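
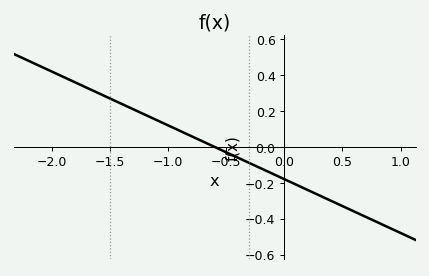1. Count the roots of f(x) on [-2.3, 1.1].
1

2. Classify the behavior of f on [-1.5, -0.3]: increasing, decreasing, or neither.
decreasing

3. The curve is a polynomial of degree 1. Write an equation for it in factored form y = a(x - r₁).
y = -0.3(x + 0.6)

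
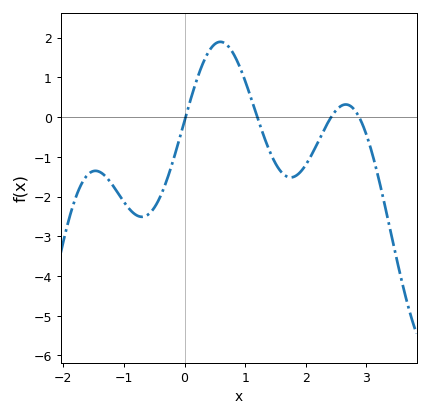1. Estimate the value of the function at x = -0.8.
-2.5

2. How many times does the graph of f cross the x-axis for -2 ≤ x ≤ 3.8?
4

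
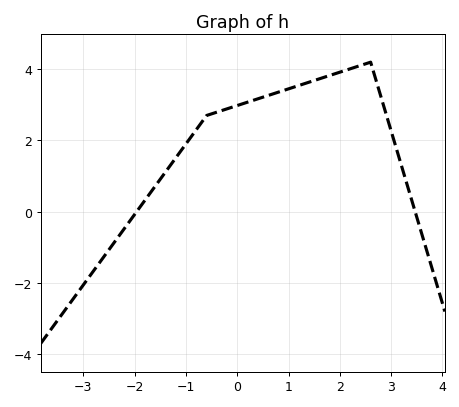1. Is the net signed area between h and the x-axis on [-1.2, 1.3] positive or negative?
positive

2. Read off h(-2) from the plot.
-0.071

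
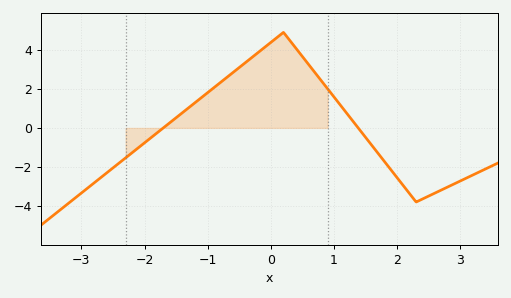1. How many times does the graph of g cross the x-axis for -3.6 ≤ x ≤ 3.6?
2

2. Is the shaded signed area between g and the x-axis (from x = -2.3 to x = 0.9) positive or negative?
positive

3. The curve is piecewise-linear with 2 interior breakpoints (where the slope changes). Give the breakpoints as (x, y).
(0.2, 4.9); (2.3, -3.8)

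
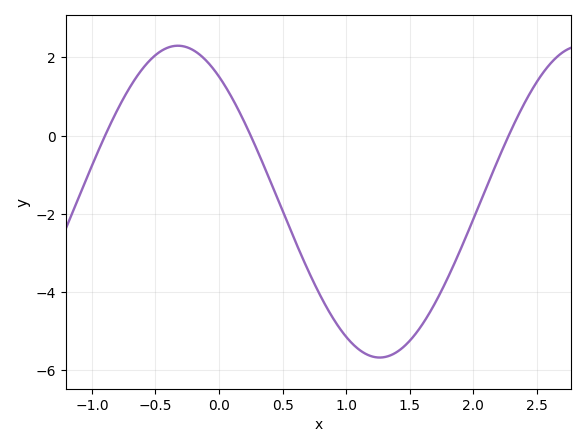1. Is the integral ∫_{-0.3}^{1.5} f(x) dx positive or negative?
negative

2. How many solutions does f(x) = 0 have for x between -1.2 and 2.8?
3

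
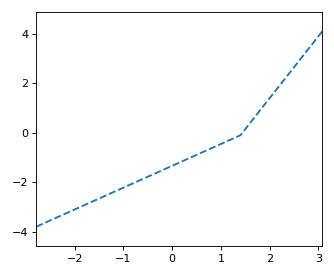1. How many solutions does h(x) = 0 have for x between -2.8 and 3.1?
1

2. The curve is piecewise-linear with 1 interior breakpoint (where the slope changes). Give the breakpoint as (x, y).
(1.4, -0.1)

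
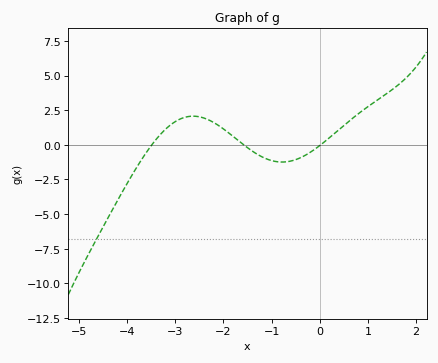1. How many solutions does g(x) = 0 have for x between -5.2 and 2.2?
3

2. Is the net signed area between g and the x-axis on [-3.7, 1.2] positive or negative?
positive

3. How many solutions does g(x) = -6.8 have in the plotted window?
1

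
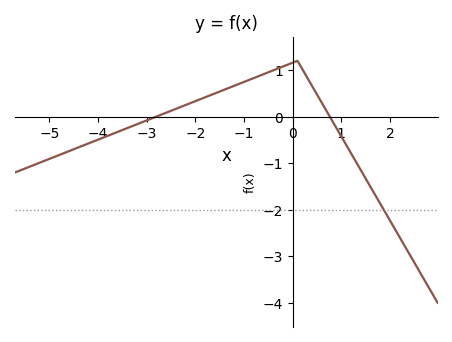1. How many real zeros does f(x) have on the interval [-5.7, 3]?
2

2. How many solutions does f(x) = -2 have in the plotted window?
1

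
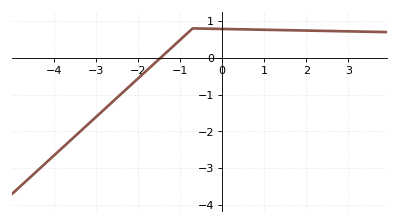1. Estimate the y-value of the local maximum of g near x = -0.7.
0.8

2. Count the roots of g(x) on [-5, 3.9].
1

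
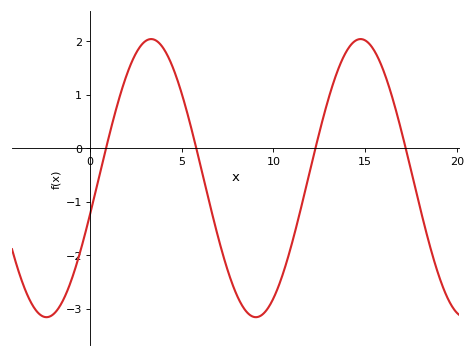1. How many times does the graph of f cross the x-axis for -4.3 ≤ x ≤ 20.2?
4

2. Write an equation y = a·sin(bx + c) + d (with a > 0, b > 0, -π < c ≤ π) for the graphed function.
y = 2.6sin(0.55x - 0.26) - 0.56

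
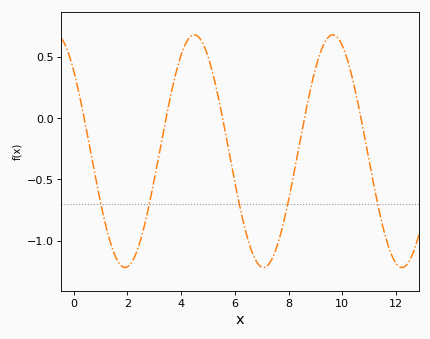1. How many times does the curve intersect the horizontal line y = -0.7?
5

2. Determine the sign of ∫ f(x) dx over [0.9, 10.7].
negative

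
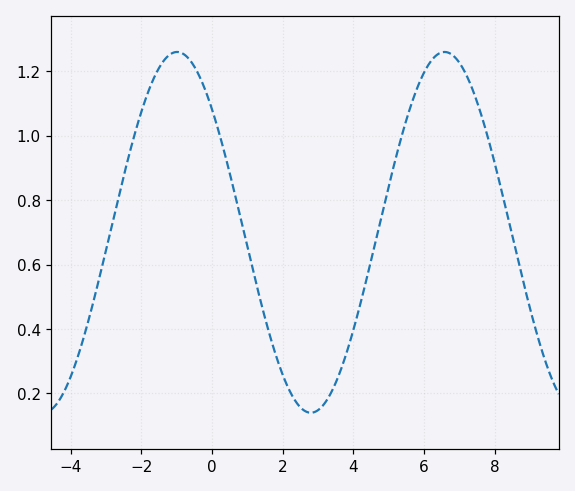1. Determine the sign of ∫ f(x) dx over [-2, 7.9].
positive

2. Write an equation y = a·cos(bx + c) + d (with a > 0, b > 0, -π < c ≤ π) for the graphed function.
y = 0.56cos(0.83x + 0.82) + 0.7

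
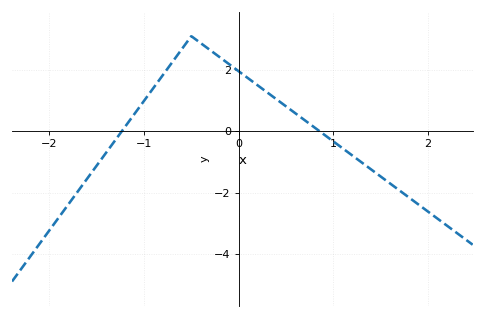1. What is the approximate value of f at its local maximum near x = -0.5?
3.1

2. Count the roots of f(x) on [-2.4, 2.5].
2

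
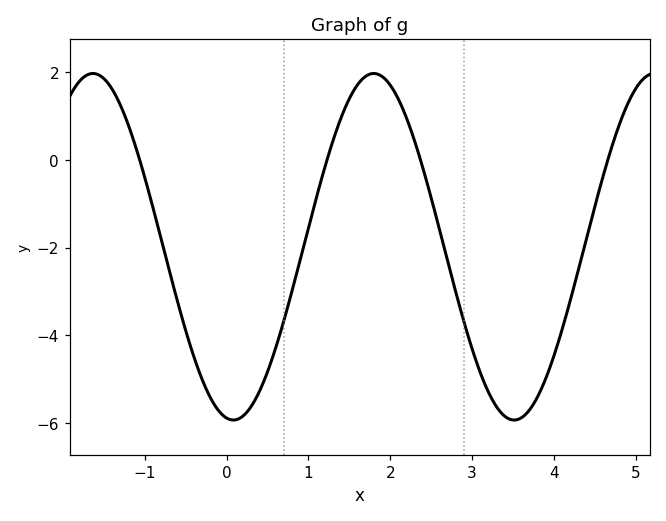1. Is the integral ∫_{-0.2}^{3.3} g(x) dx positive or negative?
negative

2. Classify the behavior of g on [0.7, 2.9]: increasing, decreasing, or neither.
neither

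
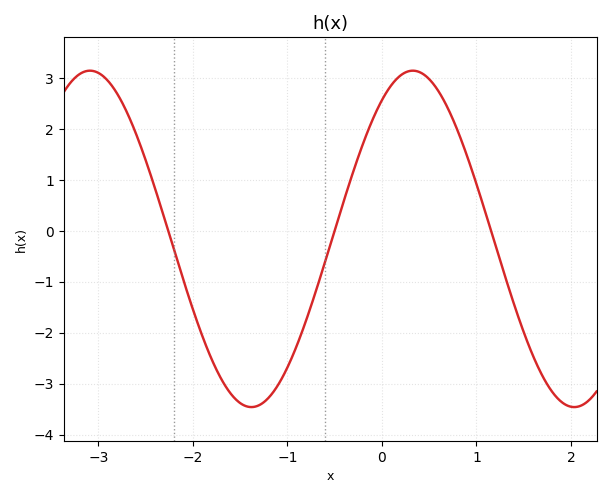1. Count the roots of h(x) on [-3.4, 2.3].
3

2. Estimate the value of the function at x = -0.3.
1.2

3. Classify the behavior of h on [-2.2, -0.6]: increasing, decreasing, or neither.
neither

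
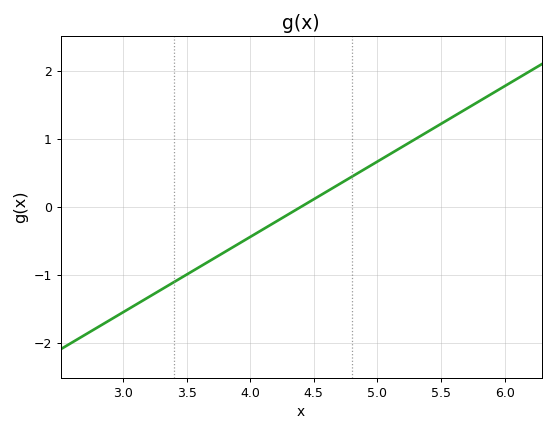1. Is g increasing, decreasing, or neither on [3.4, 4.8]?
increasing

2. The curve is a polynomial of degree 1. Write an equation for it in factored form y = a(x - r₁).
y = 1.11(x - 4.4)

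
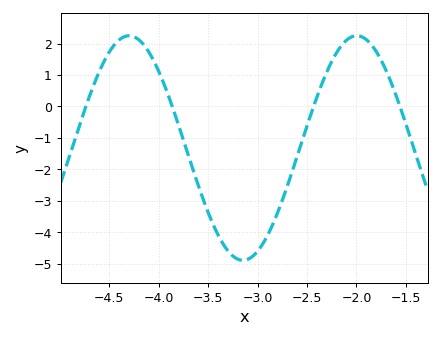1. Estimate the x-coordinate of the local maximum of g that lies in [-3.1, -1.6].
-2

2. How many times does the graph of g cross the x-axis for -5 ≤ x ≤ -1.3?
4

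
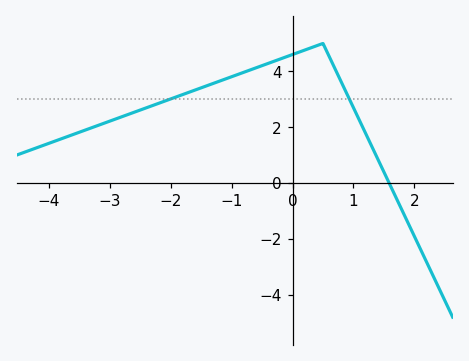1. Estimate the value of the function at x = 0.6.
4.54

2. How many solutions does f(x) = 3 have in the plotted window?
2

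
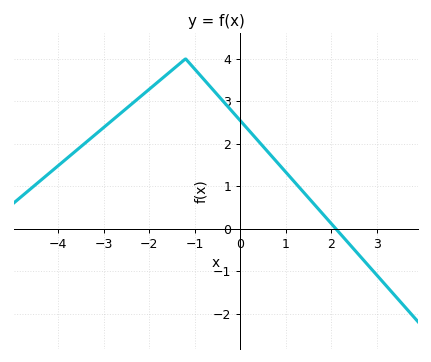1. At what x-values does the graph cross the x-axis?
2.1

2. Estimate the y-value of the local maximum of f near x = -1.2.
4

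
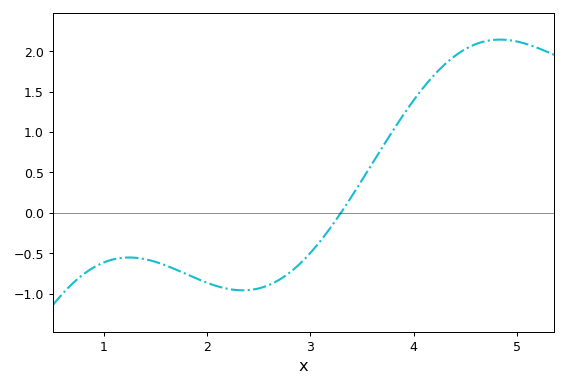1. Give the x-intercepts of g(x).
3.3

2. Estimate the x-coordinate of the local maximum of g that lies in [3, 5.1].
4.8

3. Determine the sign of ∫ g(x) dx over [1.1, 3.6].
negative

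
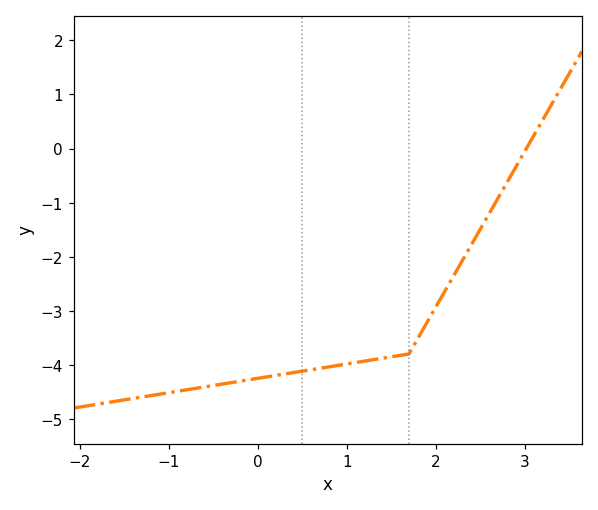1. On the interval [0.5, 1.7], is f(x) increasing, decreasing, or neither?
increasing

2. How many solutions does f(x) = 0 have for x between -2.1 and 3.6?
1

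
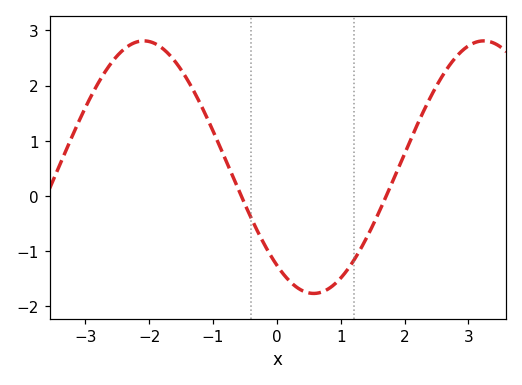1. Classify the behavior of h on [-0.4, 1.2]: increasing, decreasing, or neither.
neither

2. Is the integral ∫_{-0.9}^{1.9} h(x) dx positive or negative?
negative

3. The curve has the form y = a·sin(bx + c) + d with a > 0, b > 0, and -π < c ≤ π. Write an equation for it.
y = 2.29sin(1.2x - 2.3) + 0.52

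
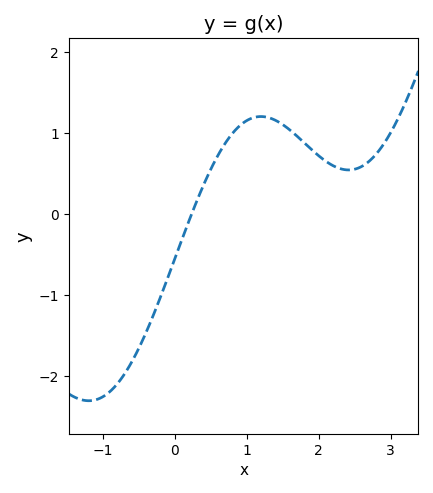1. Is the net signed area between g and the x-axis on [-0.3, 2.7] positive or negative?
positive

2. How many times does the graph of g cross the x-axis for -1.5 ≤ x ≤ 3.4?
1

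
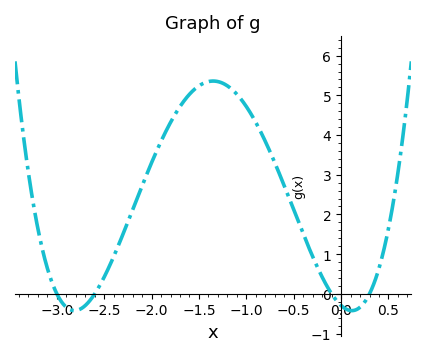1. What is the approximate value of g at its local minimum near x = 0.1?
-0.4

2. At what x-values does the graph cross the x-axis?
-3, -2.6, -0.1, 0.3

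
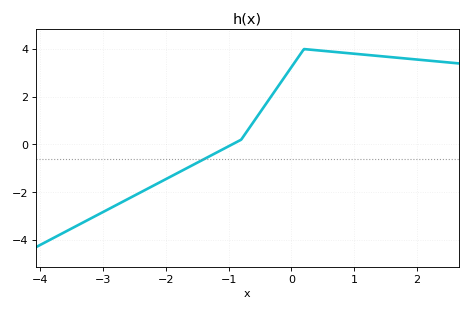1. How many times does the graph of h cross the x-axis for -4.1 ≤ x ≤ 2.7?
1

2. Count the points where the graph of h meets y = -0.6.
1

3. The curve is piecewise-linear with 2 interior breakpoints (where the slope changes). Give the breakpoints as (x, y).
(-0.8, 0.2); (0.2, 4)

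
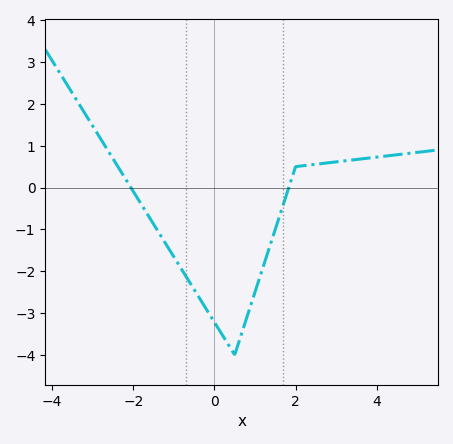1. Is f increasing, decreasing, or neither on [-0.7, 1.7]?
neither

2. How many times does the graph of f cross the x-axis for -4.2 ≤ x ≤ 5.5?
2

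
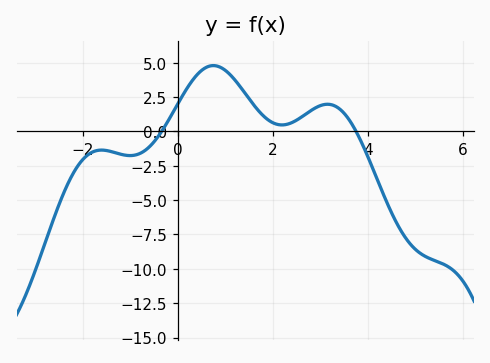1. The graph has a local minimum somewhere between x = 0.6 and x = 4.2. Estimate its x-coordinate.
2.19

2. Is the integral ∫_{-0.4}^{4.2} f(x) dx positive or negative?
positive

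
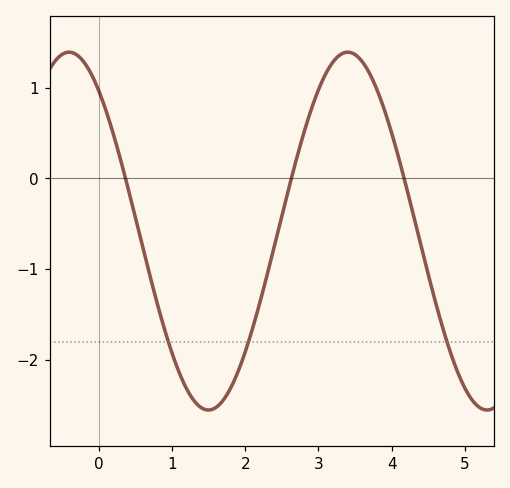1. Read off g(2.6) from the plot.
-0.094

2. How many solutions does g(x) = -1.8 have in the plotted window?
3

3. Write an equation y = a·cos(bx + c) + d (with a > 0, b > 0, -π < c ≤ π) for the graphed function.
y = 1.97cos(1.65x + 0.672) - 0.58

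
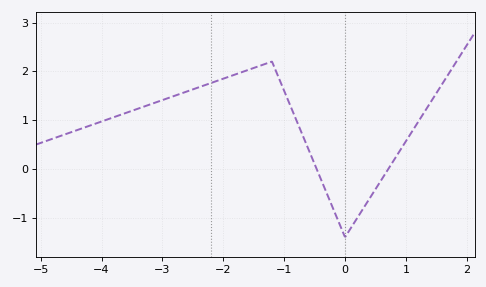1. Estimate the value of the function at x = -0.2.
-0.8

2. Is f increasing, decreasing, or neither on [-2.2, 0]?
neither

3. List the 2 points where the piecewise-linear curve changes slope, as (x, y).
(-1.2, 2.2); (0, -1.4)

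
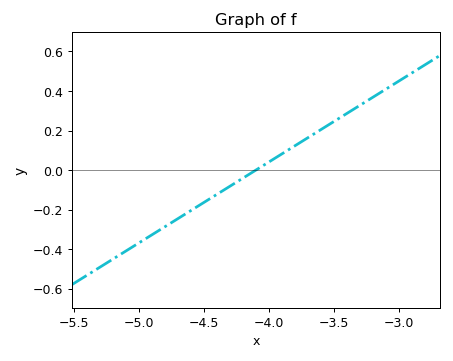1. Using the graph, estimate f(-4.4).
-0.123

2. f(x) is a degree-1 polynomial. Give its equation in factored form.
y = 0.41(x + 4.1)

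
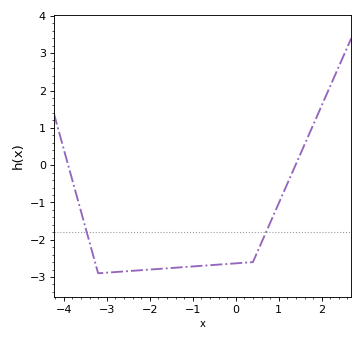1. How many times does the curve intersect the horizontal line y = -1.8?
2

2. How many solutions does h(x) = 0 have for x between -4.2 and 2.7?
2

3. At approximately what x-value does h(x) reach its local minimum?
-3.2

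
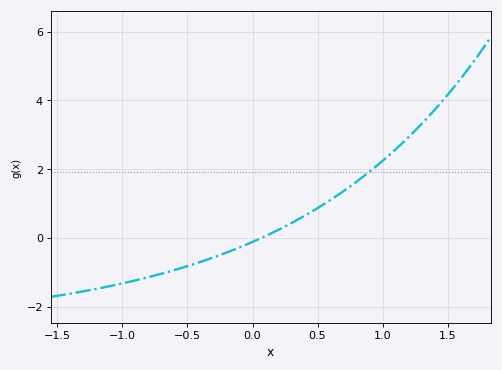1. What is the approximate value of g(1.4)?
3.72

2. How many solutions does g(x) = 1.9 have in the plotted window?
1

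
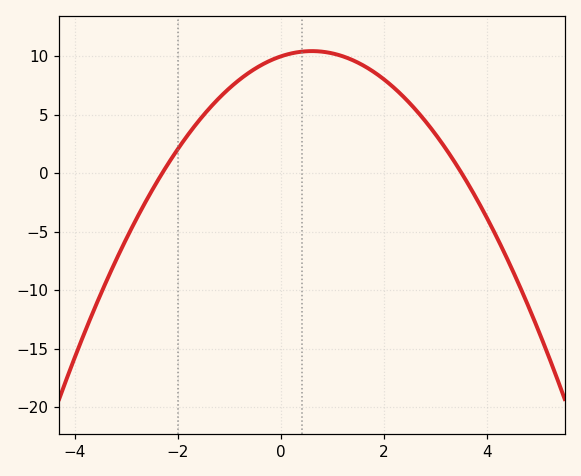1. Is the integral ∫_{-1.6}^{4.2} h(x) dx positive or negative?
positive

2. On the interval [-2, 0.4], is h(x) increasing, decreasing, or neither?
increasing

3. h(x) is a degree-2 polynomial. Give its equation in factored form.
y = -1.24(x + 2.3)(x - 3.5)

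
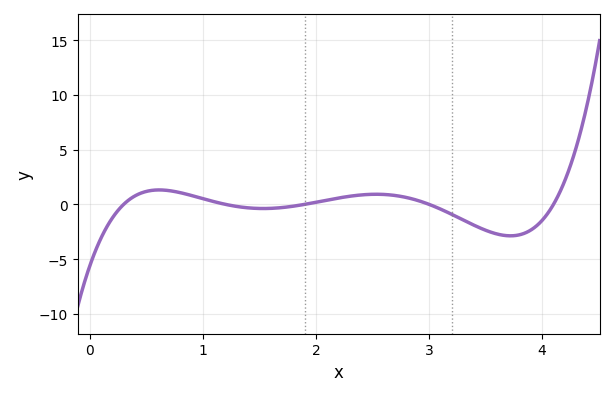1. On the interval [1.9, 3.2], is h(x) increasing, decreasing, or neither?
neither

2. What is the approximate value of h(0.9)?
1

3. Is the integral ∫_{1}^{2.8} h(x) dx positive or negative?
positive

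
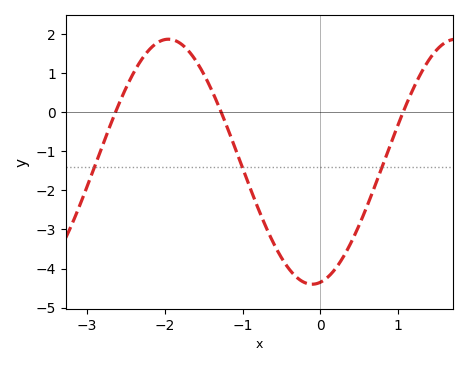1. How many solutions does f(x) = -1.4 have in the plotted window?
3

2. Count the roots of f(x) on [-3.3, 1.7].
3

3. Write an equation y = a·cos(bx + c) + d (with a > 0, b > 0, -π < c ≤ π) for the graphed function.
y = 3.13cos(1.7x - 3) - 1.27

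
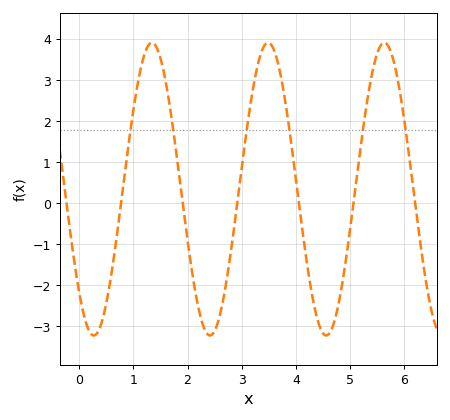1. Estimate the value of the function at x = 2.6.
-2.7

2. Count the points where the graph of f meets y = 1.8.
6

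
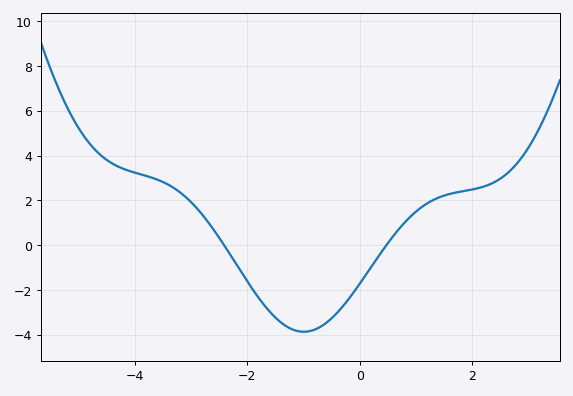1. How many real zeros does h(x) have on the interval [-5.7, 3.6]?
2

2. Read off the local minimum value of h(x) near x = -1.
-3.8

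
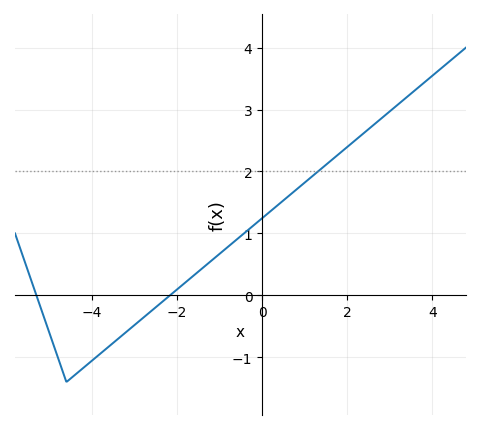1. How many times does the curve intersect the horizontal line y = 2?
1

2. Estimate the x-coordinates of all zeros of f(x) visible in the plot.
-5.3, -2.17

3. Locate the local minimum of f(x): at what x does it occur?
-4.6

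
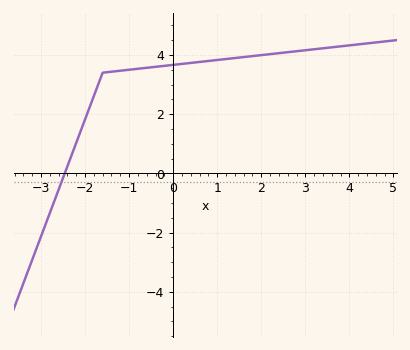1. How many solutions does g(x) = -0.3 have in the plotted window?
1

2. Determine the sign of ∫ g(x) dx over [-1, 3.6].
positive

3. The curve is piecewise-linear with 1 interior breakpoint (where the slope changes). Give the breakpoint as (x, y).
(-1.6, 3.4)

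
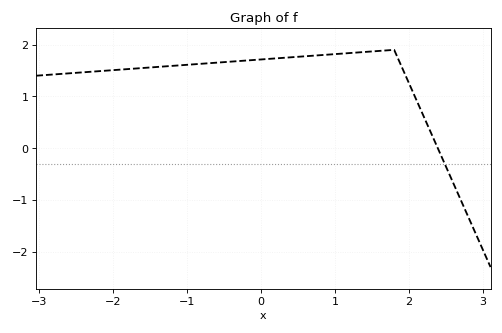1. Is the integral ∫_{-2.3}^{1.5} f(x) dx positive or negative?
positive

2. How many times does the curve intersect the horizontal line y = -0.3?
1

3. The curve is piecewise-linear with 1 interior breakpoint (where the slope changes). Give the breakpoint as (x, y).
(1.8, 1.9)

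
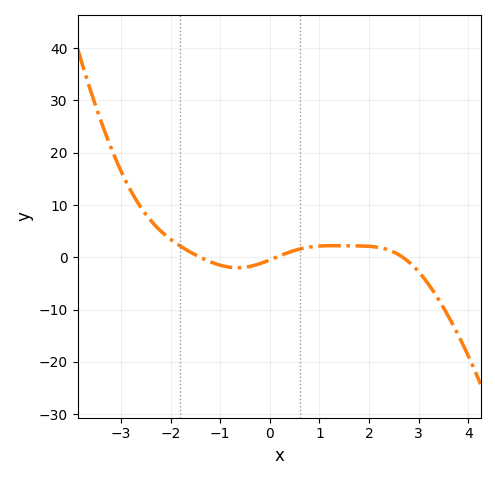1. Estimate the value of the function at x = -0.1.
-1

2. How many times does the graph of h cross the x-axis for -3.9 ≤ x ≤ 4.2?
3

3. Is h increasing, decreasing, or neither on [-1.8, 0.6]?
neither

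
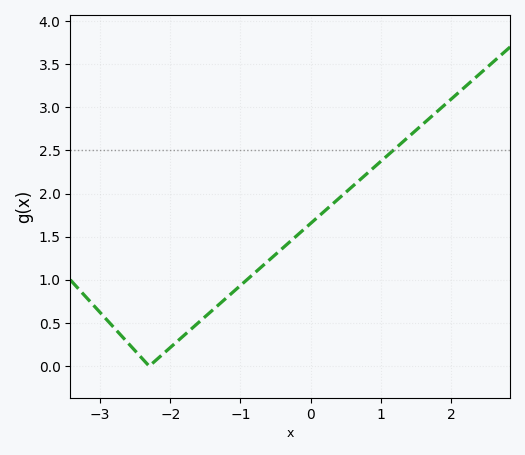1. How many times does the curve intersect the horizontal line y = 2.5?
1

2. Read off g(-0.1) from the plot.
1.58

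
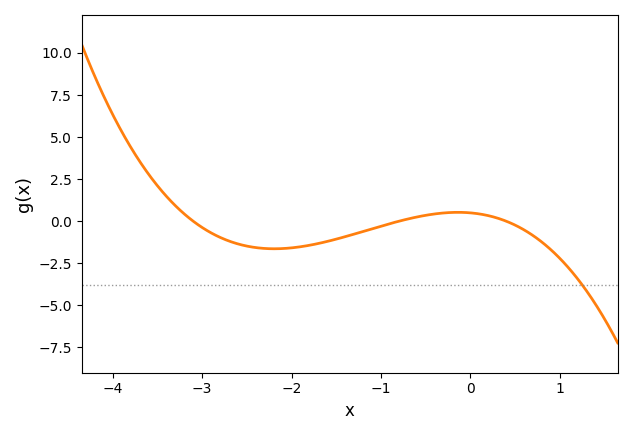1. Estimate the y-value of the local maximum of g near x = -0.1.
0.5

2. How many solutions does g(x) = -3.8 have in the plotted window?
1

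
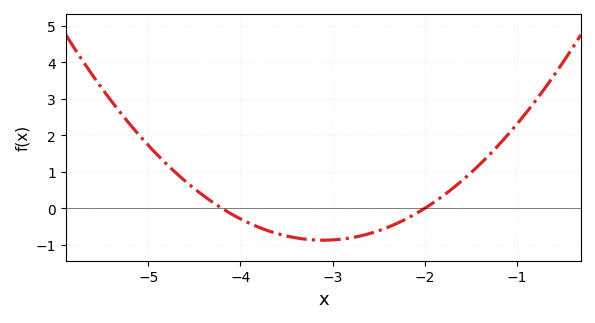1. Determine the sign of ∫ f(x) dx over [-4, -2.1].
negative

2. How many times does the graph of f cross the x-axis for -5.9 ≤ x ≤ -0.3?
2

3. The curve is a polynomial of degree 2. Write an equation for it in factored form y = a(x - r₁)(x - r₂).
y = 0.72(x + 4.2)(x + 2)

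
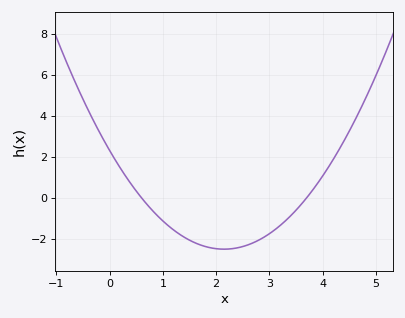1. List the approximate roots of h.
0.6, 3.7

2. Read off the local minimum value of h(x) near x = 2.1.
-2.4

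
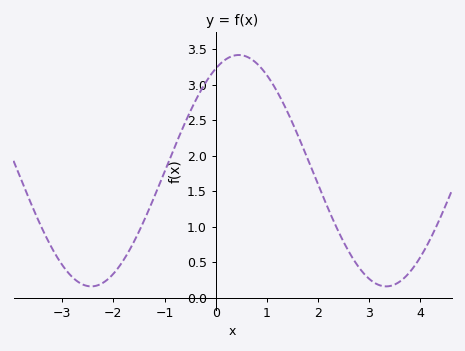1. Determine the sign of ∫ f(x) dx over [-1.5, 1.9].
positive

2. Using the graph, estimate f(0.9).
3.25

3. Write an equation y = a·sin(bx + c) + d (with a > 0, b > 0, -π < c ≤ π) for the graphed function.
y = 1.63sin(1.1x + 1.1) + 1.79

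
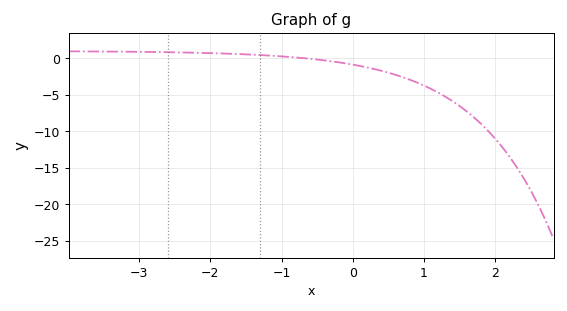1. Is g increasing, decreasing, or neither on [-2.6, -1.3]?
decreasing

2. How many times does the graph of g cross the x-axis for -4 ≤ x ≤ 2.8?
1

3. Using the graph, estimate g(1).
-3.5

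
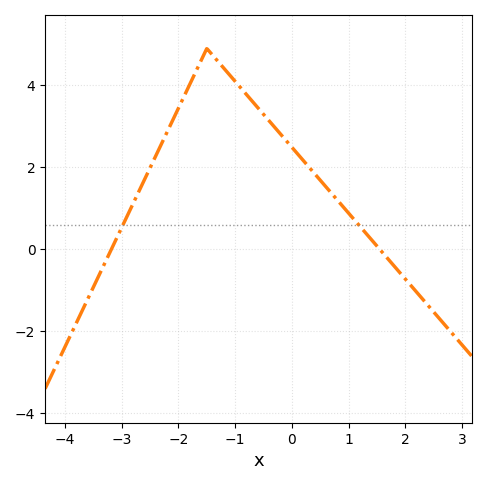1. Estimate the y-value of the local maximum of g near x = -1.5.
4.9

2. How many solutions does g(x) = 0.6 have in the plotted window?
2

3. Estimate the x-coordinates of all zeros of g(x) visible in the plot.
-3.18, 1.55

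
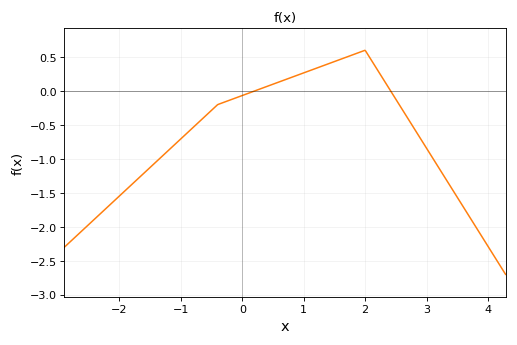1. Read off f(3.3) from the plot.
-1.28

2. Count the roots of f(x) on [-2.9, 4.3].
2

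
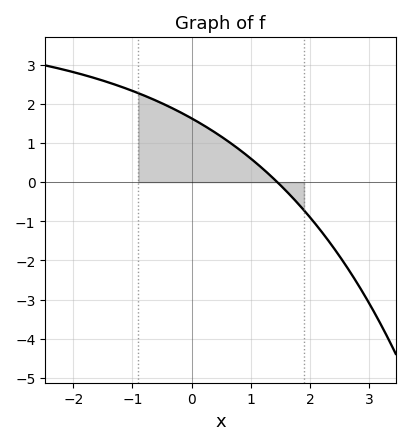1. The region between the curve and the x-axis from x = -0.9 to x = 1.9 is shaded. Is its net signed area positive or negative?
positive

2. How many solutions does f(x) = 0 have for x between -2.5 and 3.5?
1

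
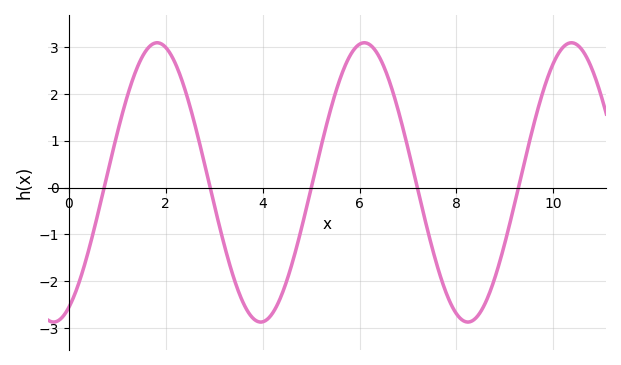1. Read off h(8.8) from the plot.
-1.9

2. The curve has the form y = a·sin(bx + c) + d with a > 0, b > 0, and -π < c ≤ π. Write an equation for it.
y = 2.98sin(1.5x - 1.1) + 0.11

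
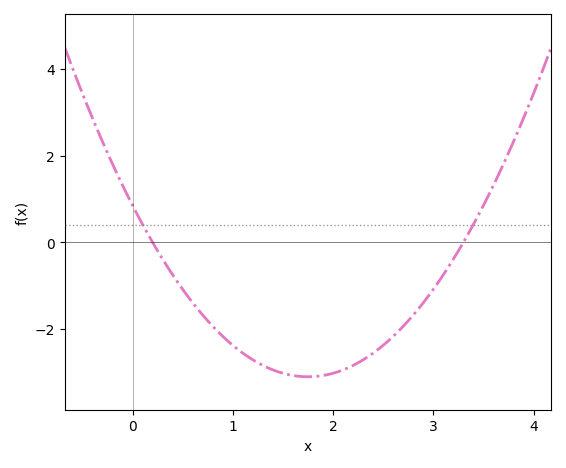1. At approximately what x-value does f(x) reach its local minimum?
1.75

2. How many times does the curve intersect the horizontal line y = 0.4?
2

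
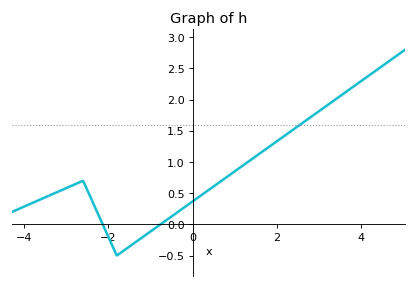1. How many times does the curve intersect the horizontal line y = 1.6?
1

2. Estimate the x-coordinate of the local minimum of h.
-1.8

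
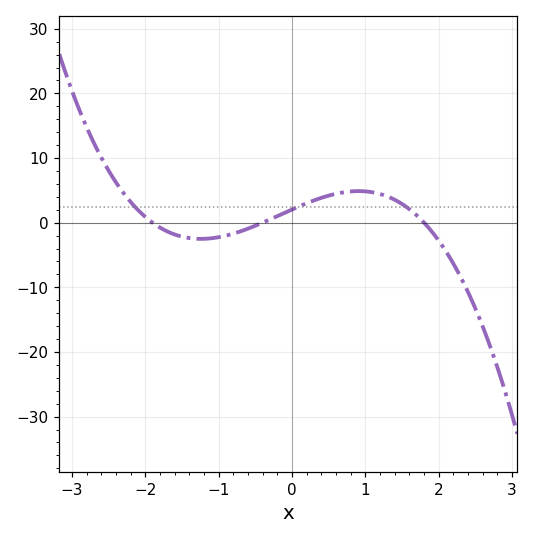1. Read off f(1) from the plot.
4.84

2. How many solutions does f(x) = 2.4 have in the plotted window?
3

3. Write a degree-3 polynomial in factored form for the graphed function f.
y = -1.49(x + 1.9)(x + 0.4)(x - 1.8)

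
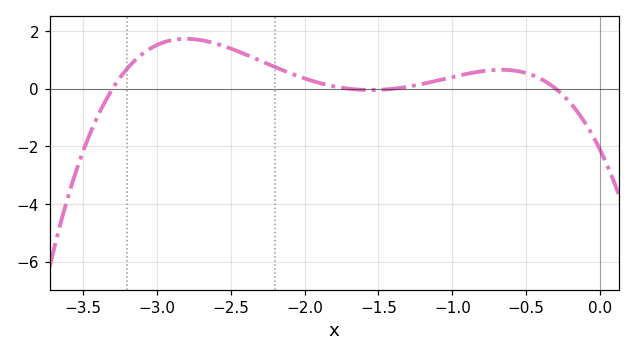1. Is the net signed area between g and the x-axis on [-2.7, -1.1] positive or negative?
positive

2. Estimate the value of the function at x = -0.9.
0.518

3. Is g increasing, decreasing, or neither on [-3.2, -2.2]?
neither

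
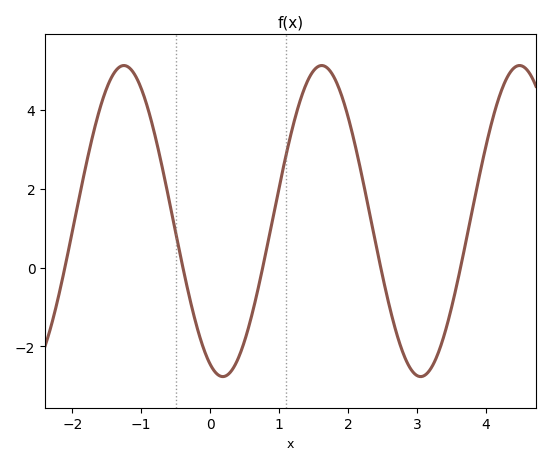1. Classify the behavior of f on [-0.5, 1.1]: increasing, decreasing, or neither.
neither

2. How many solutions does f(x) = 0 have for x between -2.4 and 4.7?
5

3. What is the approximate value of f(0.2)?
-2.8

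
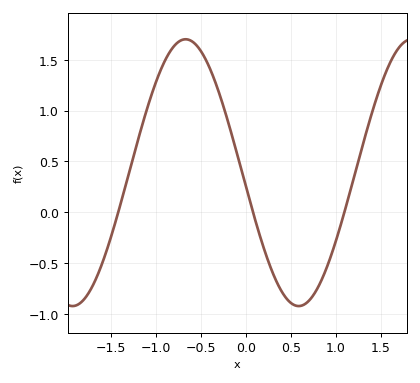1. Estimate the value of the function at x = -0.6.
1.7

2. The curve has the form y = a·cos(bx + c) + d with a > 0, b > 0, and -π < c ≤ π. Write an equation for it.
y = 1.31cos(2.5x + 1.7) + 0.39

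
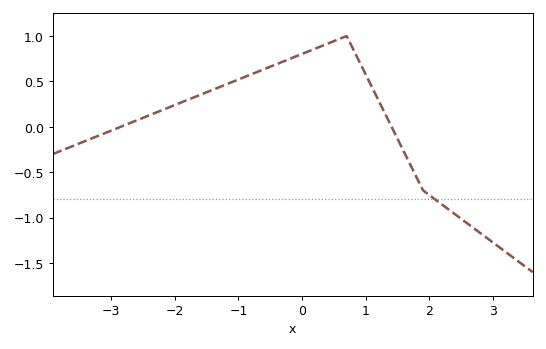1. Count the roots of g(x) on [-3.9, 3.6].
2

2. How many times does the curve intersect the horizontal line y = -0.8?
1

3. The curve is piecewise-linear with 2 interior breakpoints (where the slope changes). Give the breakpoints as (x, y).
(0.7, 1); (1.9, -0.7)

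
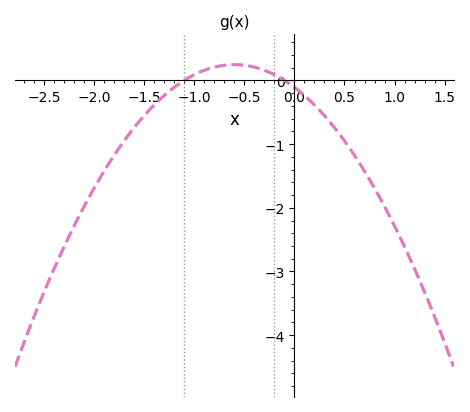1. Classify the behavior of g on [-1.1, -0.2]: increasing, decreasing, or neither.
neither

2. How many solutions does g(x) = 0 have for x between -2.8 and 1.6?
2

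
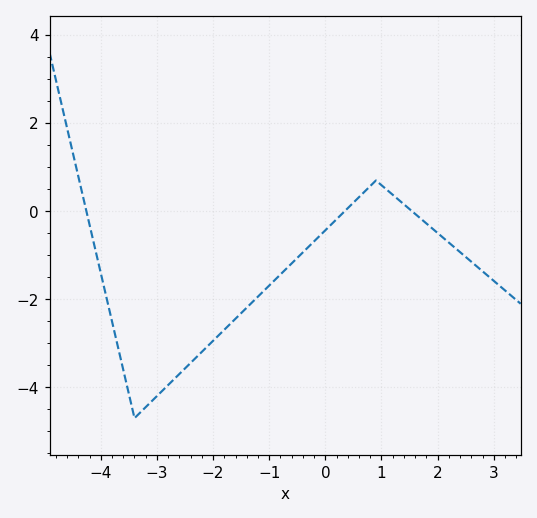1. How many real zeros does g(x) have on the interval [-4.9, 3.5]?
3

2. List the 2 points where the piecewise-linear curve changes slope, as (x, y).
(-3.4, -4.7); (0.9, 0.7)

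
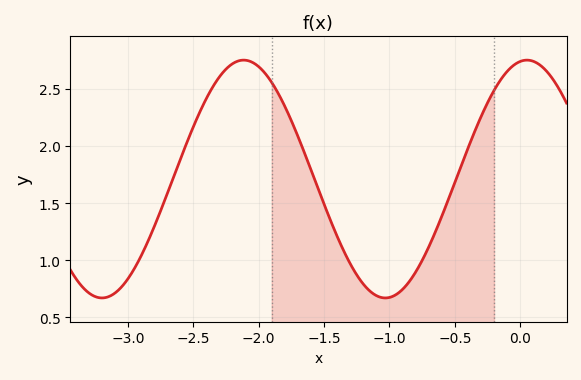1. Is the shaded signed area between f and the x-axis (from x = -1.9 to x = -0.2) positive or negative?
positive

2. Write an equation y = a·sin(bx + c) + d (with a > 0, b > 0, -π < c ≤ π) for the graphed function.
y = 1.04sin(2.9x + 1.4) + 1.71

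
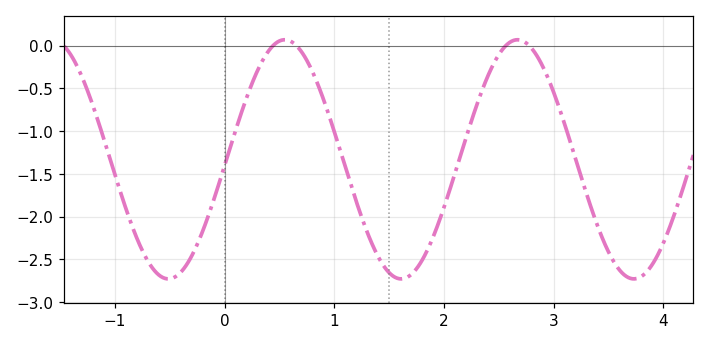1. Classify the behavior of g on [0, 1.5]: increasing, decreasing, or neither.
neither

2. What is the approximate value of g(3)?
-0.55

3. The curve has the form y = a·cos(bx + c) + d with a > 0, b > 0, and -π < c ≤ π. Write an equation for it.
y = 1.4cos(3x - 1.6) - 1.33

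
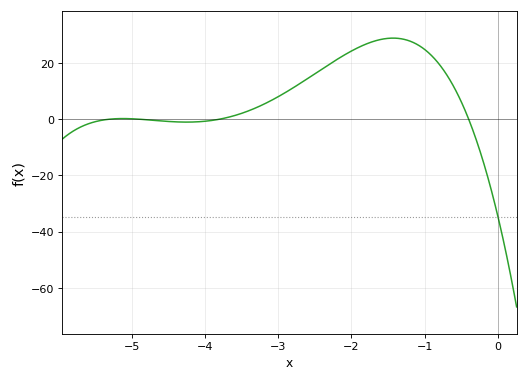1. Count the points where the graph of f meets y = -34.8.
1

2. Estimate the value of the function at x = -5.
0.146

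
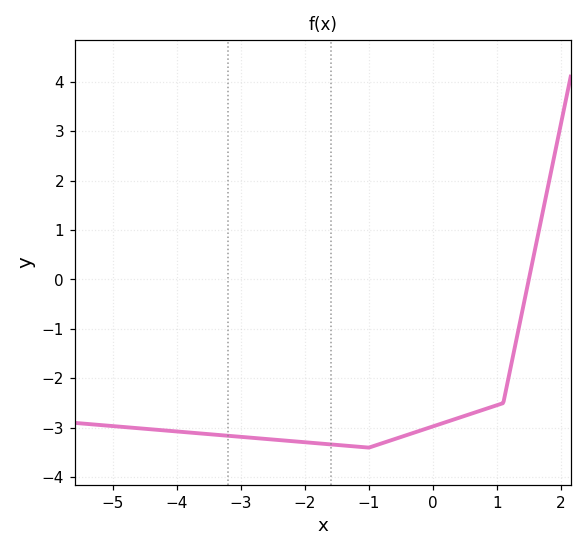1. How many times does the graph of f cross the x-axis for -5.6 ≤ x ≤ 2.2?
1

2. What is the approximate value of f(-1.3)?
-3.4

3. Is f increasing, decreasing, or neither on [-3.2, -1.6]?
decreasing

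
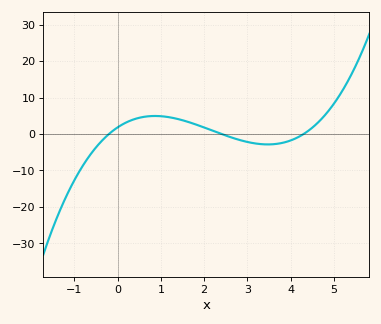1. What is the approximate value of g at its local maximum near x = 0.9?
5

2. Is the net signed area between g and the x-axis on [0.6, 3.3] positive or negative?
positive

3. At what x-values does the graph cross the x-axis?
-0.2, 2.4, 4.2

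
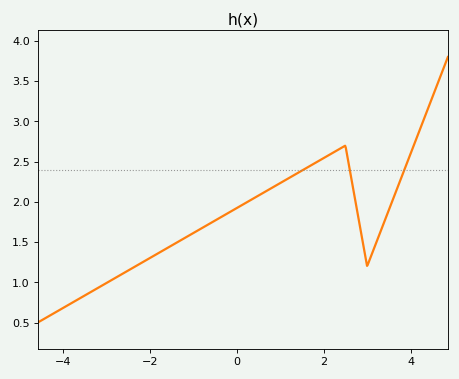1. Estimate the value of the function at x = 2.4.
2.67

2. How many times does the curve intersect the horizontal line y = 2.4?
3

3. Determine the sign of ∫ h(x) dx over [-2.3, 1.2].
positive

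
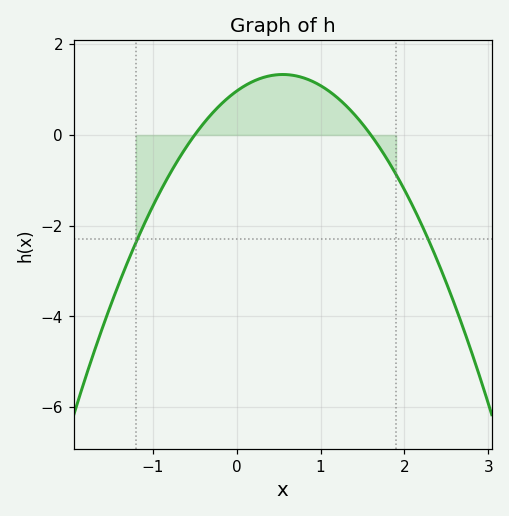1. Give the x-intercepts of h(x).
-0.5, 1.6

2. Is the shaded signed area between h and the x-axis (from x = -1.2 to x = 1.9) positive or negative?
positive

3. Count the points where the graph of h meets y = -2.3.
2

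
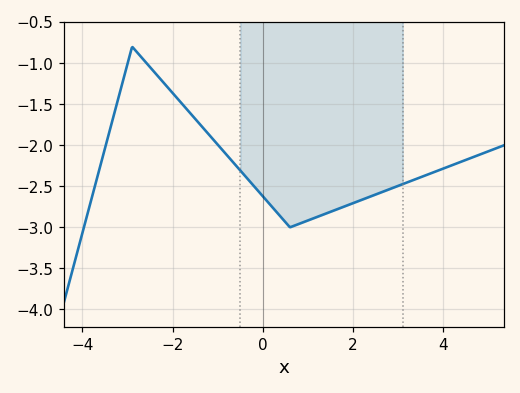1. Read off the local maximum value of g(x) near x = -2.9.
-0.8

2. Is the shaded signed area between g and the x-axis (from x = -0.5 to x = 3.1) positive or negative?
negative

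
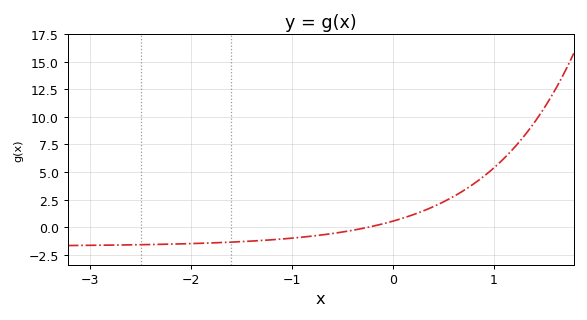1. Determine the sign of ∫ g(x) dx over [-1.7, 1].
positive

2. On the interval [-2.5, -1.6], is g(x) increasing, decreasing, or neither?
increasing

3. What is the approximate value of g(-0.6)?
-0.585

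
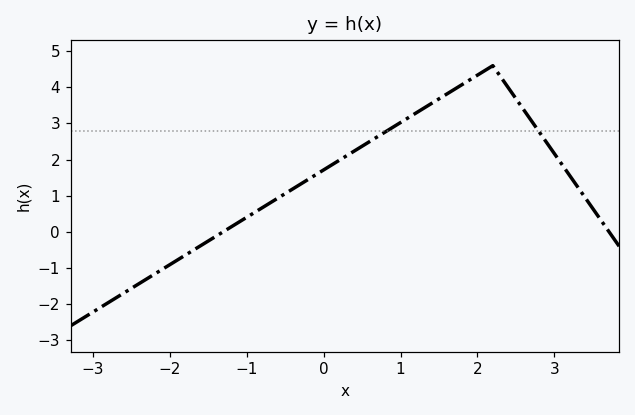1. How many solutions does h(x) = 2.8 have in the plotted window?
2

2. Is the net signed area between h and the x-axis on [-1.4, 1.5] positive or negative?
positive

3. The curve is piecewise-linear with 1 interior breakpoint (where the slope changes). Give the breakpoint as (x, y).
(2.2, 4.6)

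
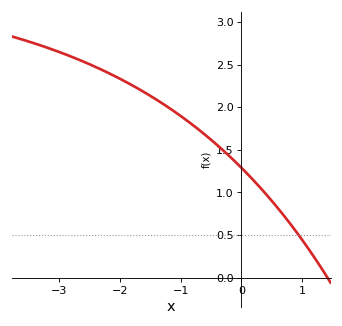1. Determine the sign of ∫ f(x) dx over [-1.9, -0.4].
positive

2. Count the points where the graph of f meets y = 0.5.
1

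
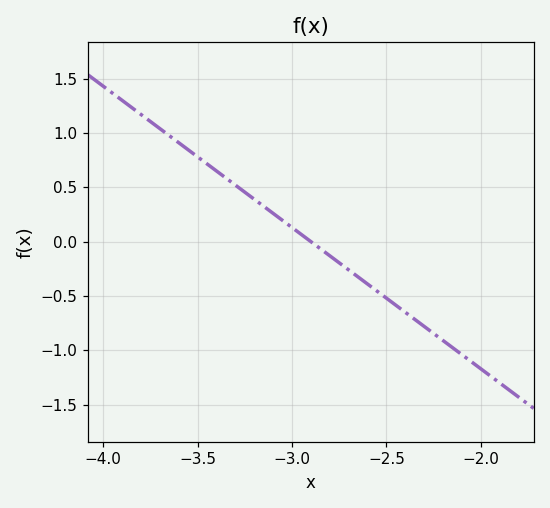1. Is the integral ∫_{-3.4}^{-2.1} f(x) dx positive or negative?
negative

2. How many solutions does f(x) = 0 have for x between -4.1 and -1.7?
1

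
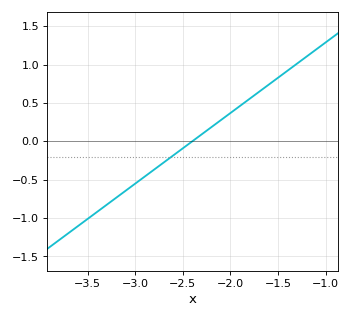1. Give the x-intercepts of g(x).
-2.4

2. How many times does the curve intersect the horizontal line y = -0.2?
1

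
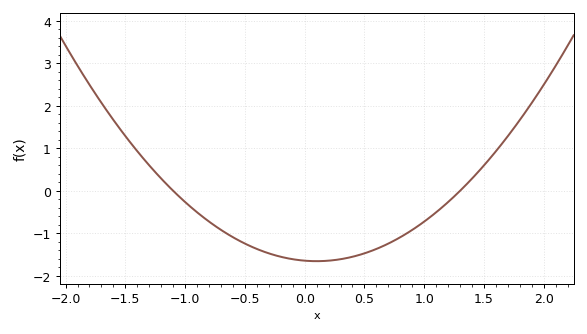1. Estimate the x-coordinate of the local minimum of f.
0.1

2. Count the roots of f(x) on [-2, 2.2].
2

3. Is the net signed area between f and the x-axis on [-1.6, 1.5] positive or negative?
negative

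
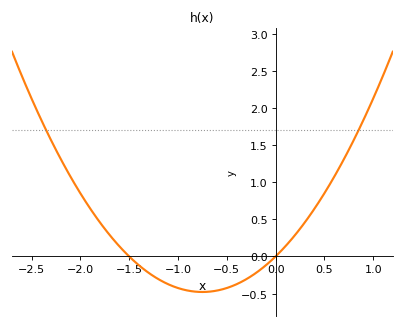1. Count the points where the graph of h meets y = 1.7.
2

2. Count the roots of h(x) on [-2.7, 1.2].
2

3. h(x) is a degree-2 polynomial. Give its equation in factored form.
y = 0.85(x + 1.5)(x - 0)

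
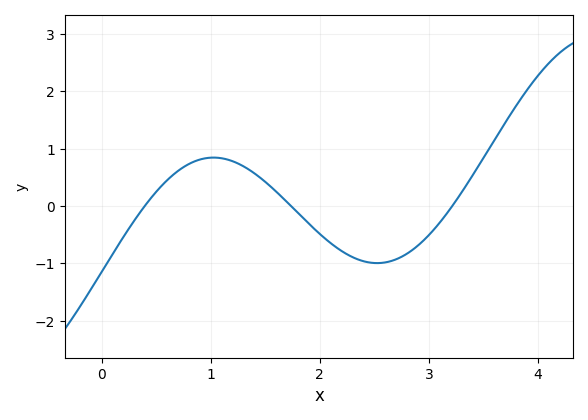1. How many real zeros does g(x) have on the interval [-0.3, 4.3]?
3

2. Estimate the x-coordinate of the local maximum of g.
1.02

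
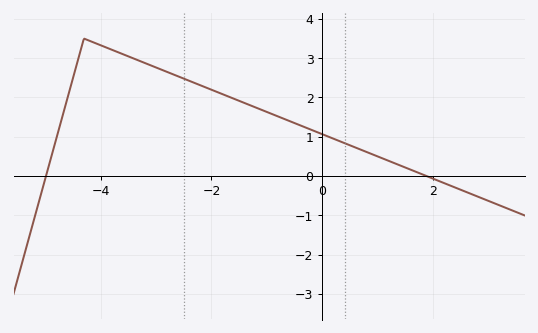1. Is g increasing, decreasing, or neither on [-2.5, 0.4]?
decreasing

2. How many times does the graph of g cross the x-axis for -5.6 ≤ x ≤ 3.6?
2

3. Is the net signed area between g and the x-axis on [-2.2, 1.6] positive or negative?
positive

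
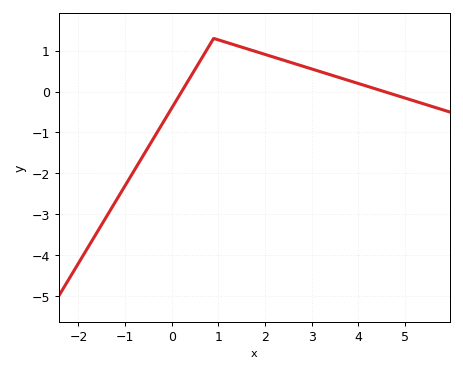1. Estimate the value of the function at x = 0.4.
0.352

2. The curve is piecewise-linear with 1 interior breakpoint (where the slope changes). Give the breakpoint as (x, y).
(0.9, 1.3)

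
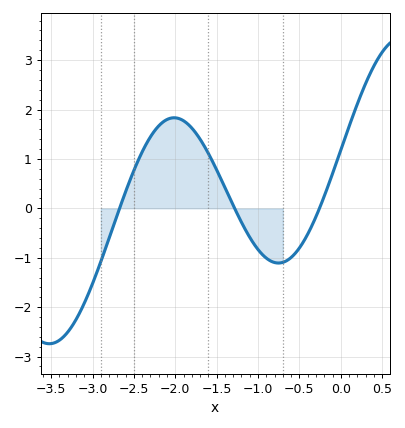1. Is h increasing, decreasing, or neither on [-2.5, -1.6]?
neither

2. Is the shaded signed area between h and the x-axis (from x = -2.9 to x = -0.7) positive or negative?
positive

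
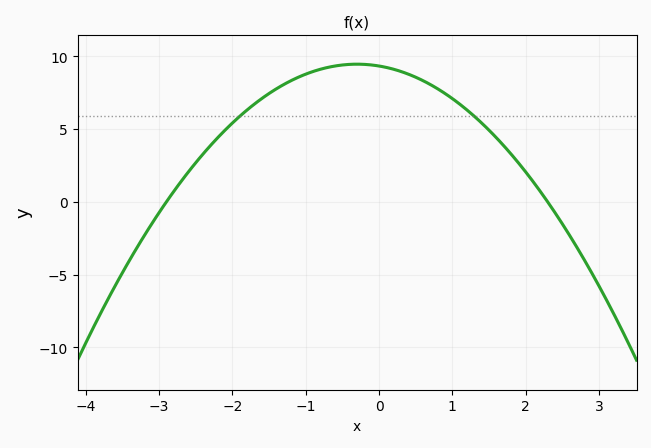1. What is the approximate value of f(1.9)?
2.5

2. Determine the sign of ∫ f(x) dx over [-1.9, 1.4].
positive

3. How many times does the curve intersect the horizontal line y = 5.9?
2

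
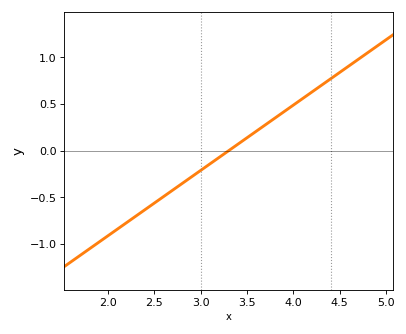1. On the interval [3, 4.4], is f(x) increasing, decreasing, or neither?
increasing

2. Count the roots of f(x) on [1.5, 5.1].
1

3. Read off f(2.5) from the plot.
-0.55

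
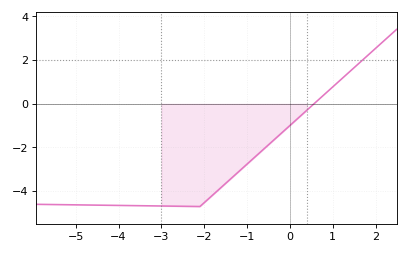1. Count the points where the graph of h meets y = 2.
1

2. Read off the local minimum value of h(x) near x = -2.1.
-4.6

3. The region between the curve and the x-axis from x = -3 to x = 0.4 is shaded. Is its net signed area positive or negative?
negative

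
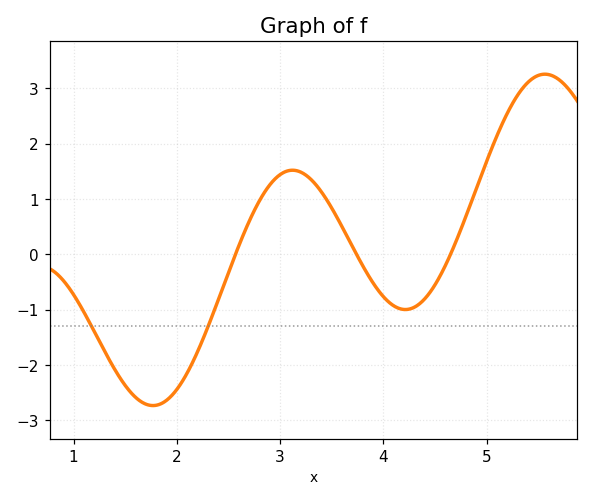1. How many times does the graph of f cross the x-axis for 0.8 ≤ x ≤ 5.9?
3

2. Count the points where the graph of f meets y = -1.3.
2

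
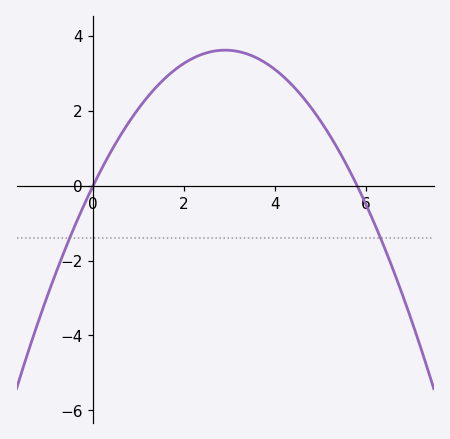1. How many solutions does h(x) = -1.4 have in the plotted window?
2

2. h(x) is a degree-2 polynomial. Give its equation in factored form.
y = -0.43(x - 0)(x - 5.8)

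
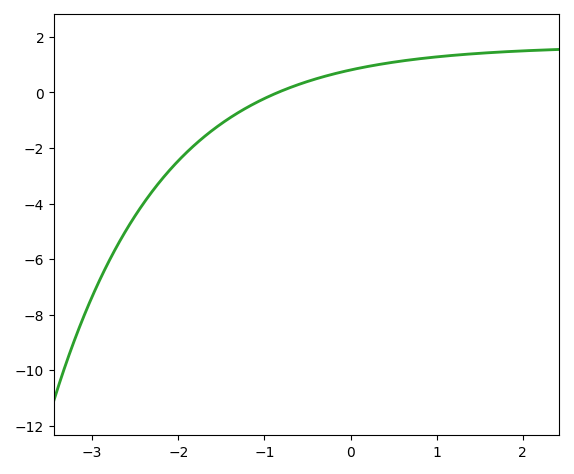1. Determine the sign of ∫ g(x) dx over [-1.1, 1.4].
positive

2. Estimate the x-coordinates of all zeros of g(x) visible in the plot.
-0.8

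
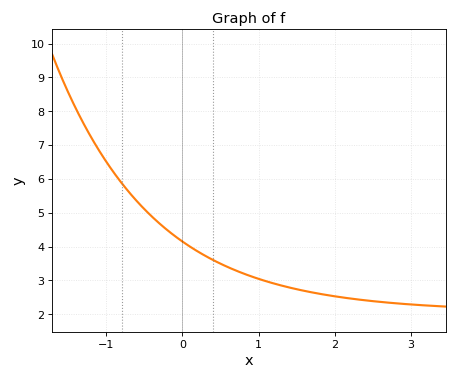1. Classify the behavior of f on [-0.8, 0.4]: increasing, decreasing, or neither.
decreasing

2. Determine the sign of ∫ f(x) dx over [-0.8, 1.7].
positive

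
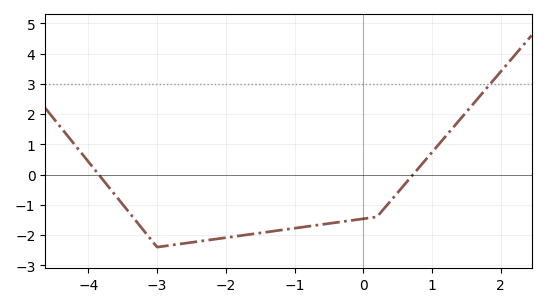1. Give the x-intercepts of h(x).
-3.8, 0.7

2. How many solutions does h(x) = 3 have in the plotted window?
1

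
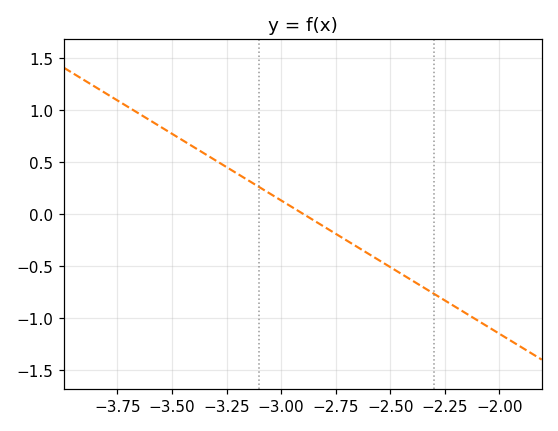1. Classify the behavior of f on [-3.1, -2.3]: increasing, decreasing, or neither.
decreasing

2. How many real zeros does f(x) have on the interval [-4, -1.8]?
1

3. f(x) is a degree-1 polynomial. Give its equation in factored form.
y = -1.28(x + 2.9)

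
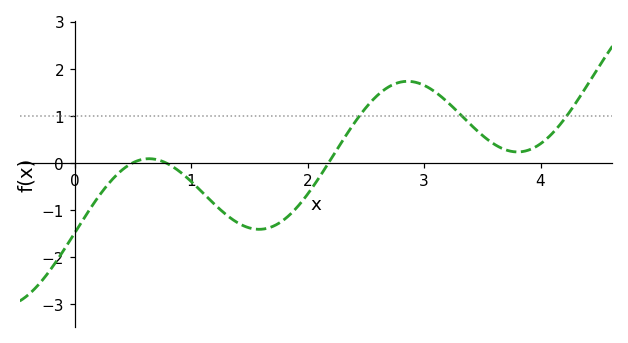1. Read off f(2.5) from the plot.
1.17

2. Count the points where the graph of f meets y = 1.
3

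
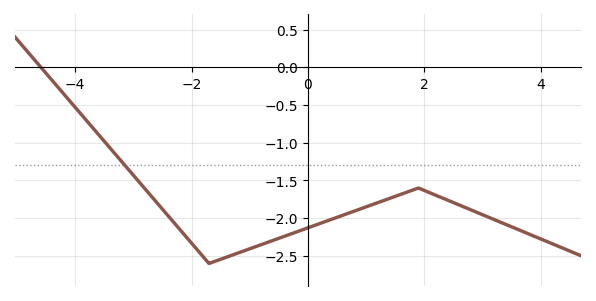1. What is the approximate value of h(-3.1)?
-1.35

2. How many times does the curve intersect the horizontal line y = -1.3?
1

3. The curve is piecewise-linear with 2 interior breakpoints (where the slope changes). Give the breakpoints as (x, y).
(-1.7, -2.6); (1.9, -1.6)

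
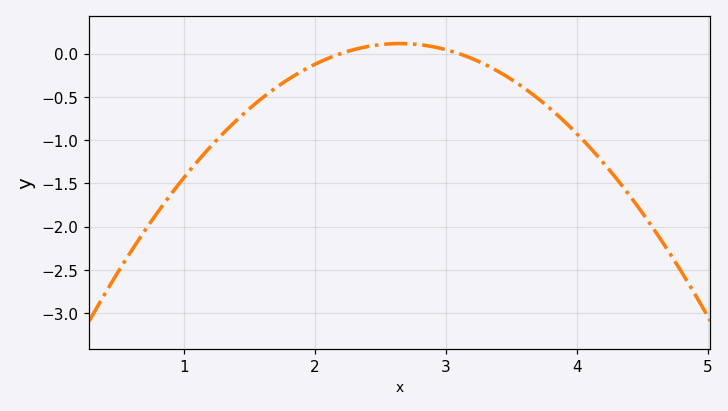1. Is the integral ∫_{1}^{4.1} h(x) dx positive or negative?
negative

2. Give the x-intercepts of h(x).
2.2, 3.1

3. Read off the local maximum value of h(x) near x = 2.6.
0.1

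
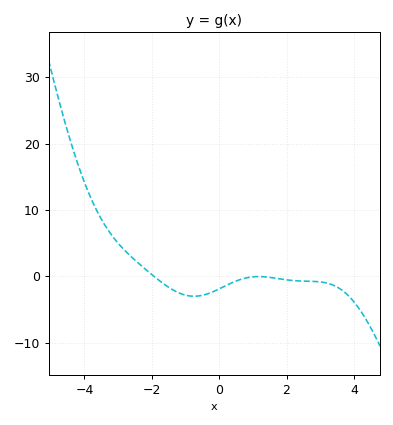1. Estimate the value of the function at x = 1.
0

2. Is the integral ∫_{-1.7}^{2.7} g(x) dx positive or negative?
negative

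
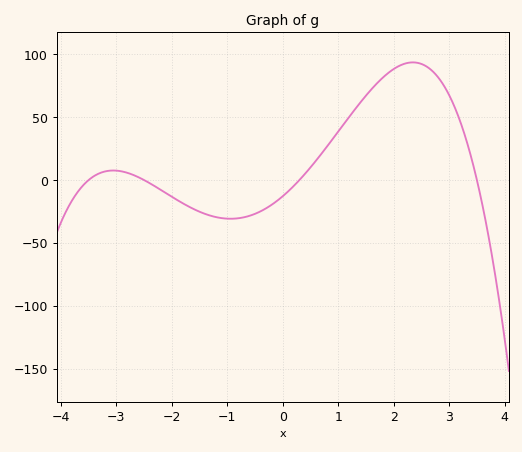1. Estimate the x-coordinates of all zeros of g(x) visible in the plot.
-3.5, -2.5, 0.3, 3.5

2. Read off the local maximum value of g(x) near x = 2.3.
93.6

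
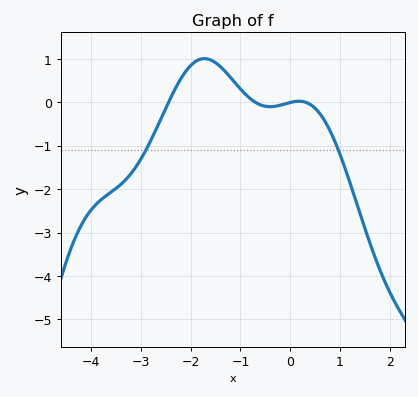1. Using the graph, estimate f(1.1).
-1.51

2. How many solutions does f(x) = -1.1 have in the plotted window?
2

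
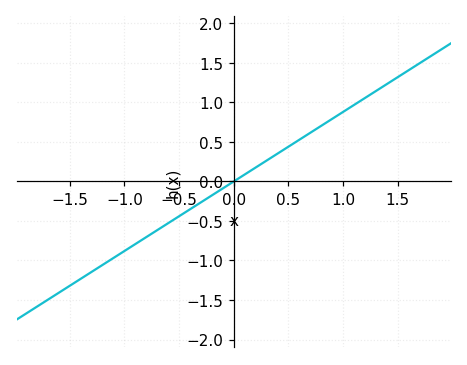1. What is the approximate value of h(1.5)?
1.32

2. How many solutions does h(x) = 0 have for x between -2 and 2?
1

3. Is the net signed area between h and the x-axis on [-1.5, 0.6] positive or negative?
negative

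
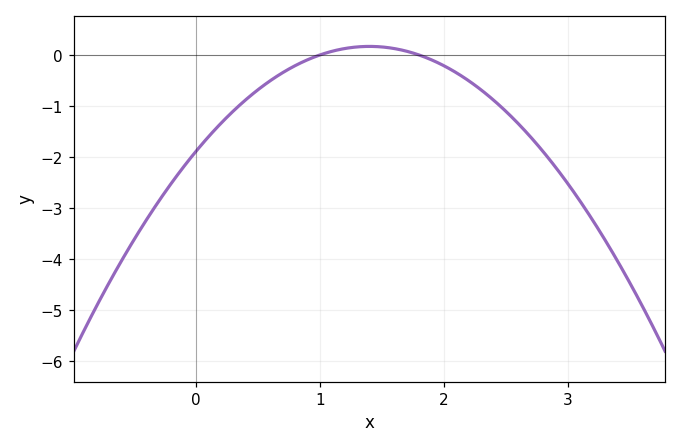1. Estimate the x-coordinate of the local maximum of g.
1.4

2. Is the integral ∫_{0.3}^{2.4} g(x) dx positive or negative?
negative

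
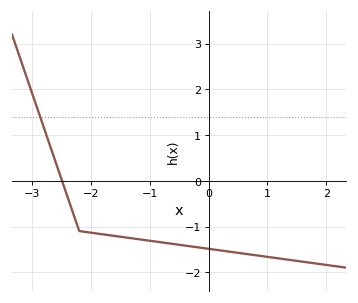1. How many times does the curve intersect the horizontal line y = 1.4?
1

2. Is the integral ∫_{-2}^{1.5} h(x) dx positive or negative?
negative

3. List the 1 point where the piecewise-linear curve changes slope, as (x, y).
(-2.2, -1.1)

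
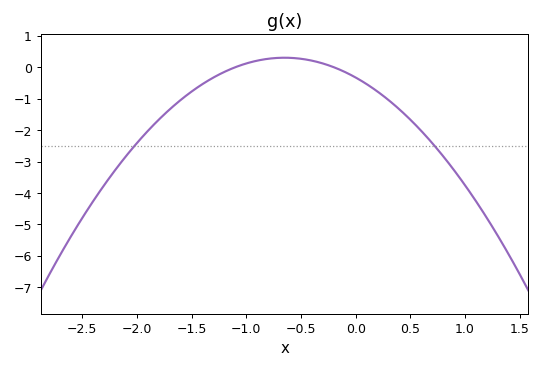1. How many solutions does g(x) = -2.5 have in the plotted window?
2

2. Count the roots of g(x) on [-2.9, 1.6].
2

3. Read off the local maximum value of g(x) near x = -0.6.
0.302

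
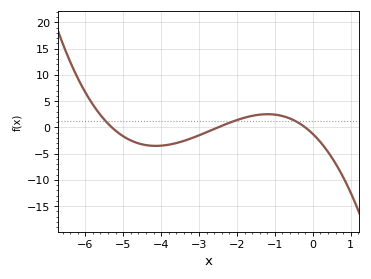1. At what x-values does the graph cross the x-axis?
-5.2, -2.4, -0.2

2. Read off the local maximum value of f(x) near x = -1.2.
2.5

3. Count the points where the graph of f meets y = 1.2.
3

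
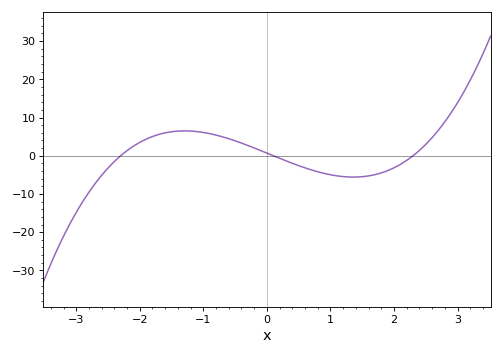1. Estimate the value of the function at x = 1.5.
-5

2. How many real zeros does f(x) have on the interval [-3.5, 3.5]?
3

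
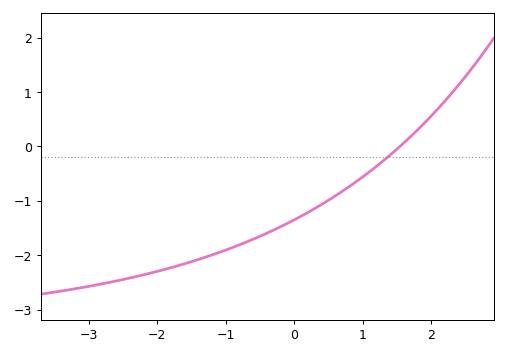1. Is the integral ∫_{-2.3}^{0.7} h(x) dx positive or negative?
negative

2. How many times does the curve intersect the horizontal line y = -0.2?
1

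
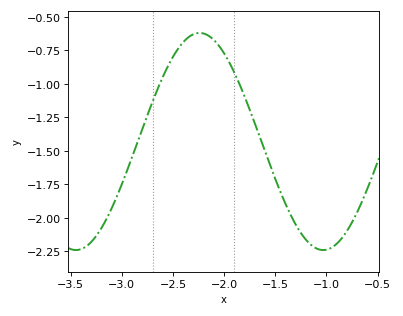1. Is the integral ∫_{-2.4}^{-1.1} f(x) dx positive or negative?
negative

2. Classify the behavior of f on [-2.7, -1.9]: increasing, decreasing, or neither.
neither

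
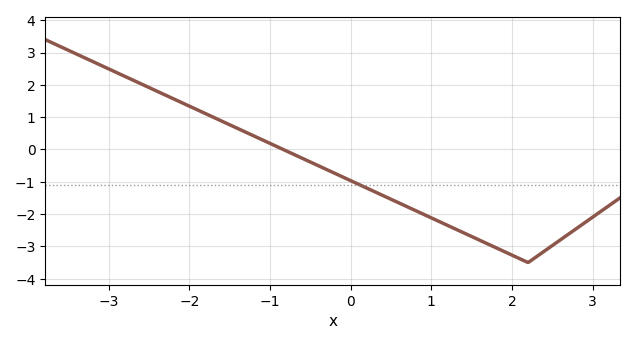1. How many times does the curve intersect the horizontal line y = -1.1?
1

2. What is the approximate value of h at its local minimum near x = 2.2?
-3.5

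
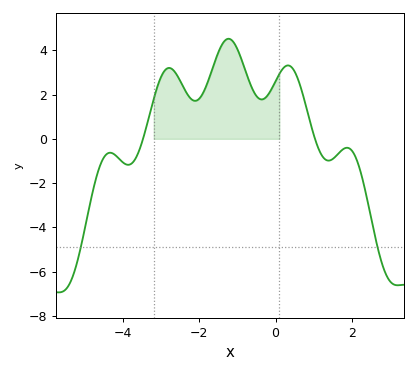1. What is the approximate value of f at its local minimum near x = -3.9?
-1.2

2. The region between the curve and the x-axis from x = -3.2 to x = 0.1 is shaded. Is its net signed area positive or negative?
positive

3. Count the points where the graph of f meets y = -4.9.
2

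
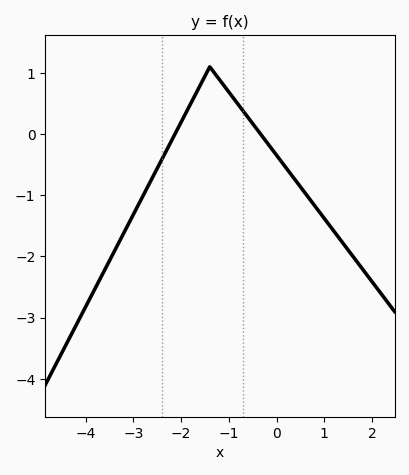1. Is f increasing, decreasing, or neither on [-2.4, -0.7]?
neither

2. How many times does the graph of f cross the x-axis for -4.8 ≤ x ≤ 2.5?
2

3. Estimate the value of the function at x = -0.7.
0.377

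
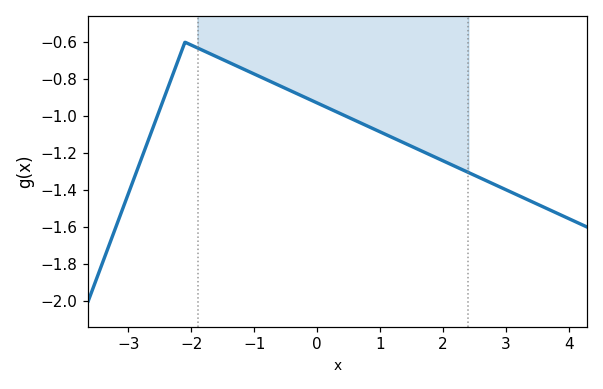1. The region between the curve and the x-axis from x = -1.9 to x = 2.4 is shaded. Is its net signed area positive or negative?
negative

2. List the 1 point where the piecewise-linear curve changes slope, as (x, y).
(-2.1, -0.6)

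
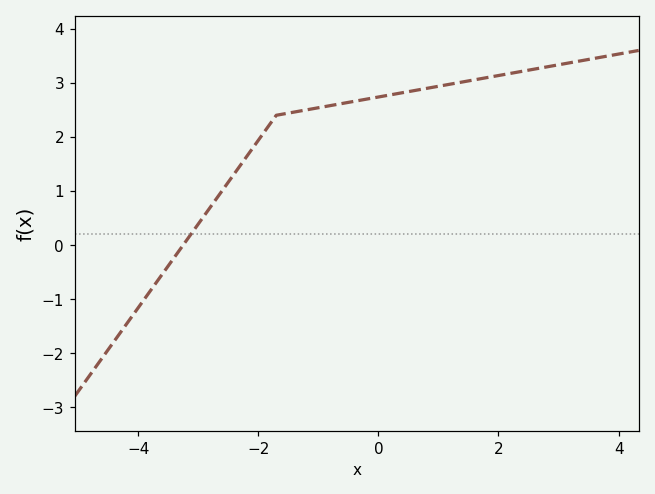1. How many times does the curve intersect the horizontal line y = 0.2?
1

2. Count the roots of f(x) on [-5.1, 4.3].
1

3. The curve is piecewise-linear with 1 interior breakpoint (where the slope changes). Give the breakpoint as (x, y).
(-1.7, 2.4)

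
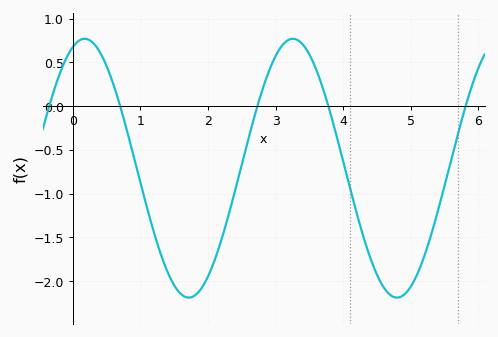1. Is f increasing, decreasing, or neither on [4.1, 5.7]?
neither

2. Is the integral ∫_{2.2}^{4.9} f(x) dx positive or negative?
negative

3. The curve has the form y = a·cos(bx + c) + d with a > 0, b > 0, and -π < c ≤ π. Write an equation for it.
y = 1.48cos(2x - 0.36) - 0.71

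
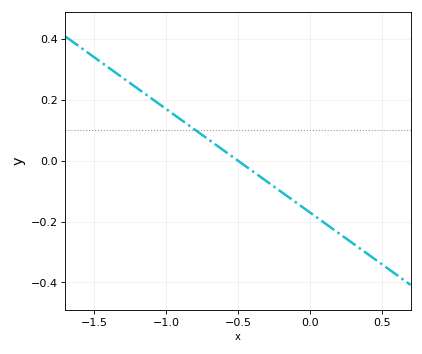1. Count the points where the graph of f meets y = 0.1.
1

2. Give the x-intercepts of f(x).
-0.5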